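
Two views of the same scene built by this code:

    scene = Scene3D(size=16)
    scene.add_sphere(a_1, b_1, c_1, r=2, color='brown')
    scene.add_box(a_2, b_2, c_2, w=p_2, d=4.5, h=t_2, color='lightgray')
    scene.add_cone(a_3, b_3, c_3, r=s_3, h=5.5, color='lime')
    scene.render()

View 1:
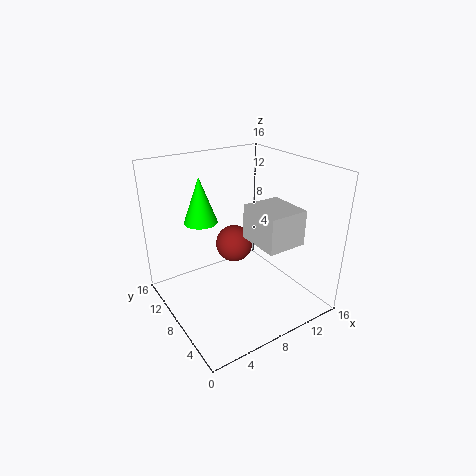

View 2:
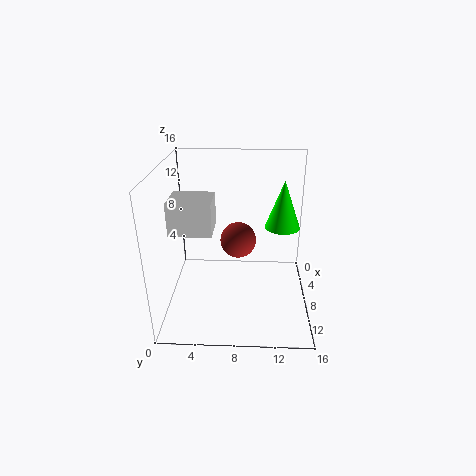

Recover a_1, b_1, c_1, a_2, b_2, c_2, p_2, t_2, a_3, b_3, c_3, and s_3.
a_1 = 7.5, b_1 = 8, c_1 = 7.5, a_2 = 7, b_2 = 1, c_2 = 9.5, p_2 = 4, t_2 = 3.5, a_3 = 6, b_3 = 13, c_3 = 8.5, s_3 = 2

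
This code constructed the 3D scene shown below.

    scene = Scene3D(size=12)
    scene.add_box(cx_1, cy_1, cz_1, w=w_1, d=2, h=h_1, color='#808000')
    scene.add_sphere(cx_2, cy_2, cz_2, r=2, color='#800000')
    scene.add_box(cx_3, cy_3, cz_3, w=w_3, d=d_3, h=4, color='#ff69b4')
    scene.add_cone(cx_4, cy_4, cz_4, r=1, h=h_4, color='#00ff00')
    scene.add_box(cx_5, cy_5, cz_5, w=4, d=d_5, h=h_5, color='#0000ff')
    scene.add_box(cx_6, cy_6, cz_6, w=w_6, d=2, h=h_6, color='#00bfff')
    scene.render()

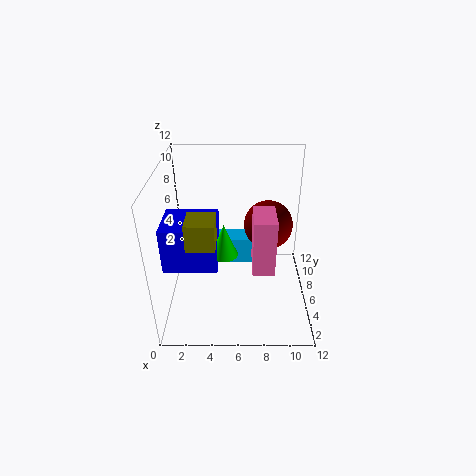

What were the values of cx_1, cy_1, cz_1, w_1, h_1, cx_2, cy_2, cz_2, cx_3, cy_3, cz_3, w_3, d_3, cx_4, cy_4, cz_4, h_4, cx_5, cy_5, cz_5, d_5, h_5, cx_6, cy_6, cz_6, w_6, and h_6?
cx_1 = 2.5
cy_1 = 1
cz_1 = 8
w_1 = 2
h_1 = 2
cx_2 = 8.5
cy_2 = 6.5
cz_2 = 7
cx_3 = 7
cy_3 = 0.5
cz_3 = 6.5
w_3 = 1.5
d_3 = 2.5
cx_4 = 5
cy_4 = 3
cz_4 = 6.5
h_4 = 2.5
cx_5 = 0.5
cy_5 = 2
cz_5 = 5.5
d_5 = 3.5
h_5 = 3.5
cx_6 = 4
cy_6 = 8
cz_6 = 2
w_6 = 4
h_6 = 2.5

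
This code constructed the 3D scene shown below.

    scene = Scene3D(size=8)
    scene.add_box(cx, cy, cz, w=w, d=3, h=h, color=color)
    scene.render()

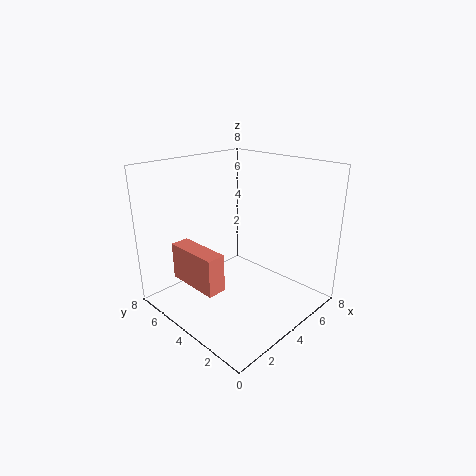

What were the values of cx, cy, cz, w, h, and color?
cx = 1, cy = 3, cz = 2, w = 1, h = 2, color = 'salmon'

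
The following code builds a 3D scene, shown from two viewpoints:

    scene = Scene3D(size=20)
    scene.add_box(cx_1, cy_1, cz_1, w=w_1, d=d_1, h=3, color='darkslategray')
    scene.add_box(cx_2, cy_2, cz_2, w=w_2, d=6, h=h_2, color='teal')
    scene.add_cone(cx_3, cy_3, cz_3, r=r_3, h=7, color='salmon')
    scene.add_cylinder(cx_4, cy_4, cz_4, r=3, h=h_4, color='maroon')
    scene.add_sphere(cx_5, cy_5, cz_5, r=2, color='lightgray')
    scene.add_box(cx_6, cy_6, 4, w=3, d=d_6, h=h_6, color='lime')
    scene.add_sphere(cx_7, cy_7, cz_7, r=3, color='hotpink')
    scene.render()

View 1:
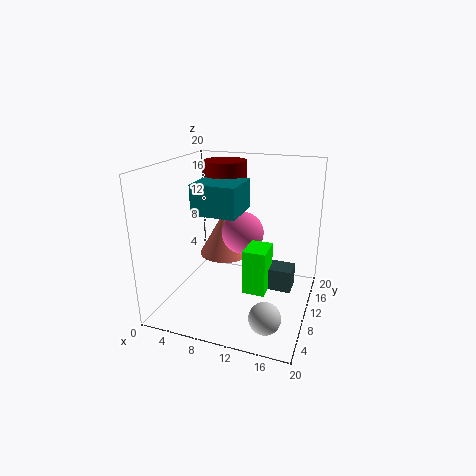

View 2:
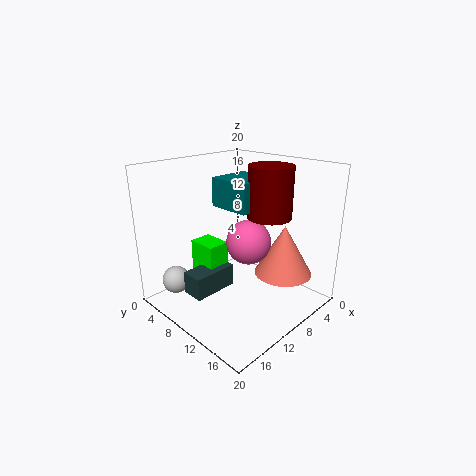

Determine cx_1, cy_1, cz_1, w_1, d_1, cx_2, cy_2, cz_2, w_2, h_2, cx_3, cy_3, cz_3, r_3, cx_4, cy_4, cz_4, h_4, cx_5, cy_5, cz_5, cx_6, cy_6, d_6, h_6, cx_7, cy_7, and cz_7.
cx_1 = 12
cy_1 = 8
cz_1 = 4
w_1 = 6
d_1 = 3
cx_2 = 5
cy_2 = 6
cz_2 = 14
w_2 = 6
h_2 = 4
cx_3 = 6
cy_3 = 15
cz_3 = 5
r_3 = 4
cx_4 = 7
cy_4 = 13
cz_4 = 13
h_4 = 7
cx_5 = 16
cy_5 = 3
cz_5 = 3
cx_6 = 12
cy_6 = 6
d_6 = 4
h_6 = 6
cx_7 = 10
cy_7 = 12
cz_7 = 10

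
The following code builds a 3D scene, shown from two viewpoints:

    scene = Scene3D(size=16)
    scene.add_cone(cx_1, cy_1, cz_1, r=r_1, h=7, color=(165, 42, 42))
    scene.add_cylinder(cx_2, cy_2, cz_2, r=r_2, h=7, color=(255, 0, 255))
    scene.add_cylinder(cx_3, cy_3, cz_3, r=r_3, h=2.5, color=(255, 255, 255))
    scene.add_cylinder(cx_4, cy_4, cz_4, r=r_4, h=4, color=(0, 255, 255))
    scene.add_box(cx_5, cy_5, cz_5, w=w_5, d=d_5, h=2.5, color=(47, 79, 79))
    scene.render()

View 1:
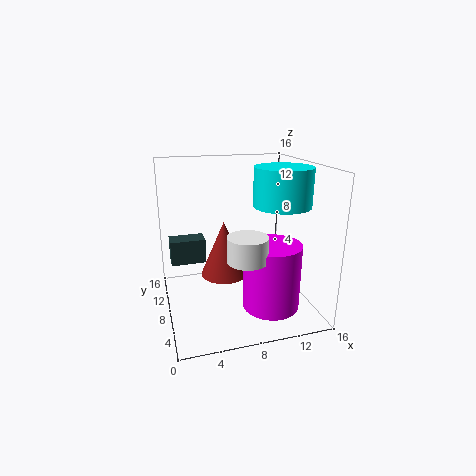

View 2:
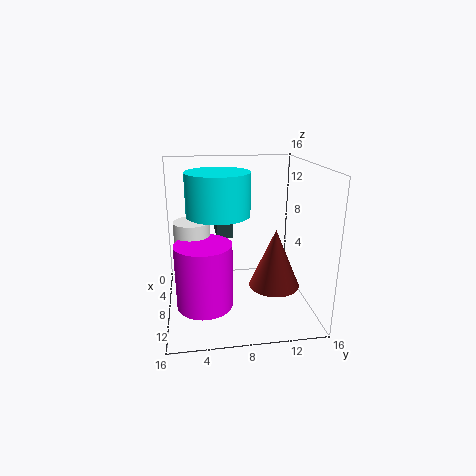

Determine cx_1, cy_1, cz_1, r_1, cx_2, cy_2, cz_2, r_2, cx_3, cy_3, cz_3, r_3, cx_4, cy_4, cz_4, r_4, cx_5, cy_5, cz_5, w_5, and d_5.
cx_1 = 7.5, cy_1 = 12.5, cz_1 = 1.5, r_1 = 3, cx_2 = 10.5, cy_2 = 4, cz_2 = 1.5, r_2 = 3, cx_3 = 7.5, cy_3 = 3, cz_3 = 7.5, r_3 = 2, cx_4 = 12, cy_4 = 5.5, cz_4 = 12, r_4 = 3, cx_5 = 0.5, cy_5 = 6, cz_5 = 6.5, w_5 = 3.5, d_5 = 2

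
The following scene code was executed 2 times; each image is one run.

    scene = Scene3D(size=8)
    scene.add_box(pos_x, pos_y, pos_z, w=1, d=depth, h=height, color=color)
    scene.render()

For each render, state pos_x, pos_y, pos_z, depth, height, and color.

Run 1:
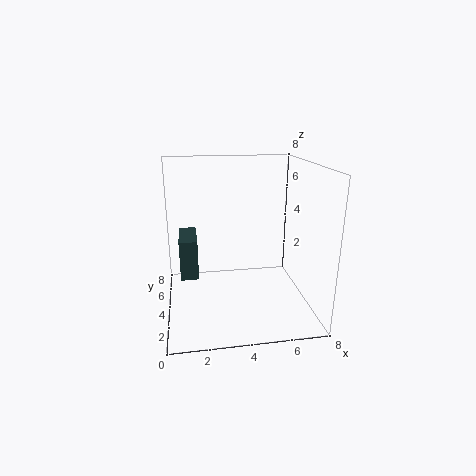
pos_x = 0.75, pos_y = 3.75, pos_z = 1.75, depth = 2.5, height = 2.25, color = 'darkslategray'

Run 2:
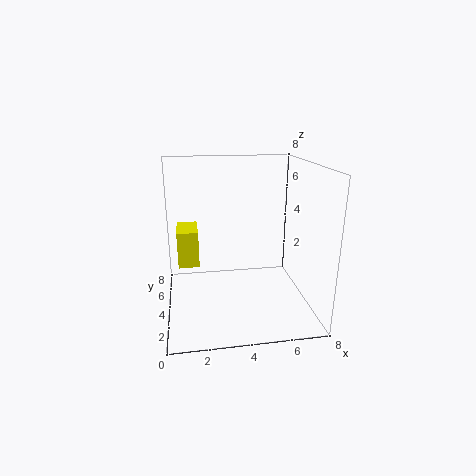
pos_x = 0.75, pos_y = 1.75, pos_z = 3.5, depth = 1.75, height = 1.75, color = 'yellow'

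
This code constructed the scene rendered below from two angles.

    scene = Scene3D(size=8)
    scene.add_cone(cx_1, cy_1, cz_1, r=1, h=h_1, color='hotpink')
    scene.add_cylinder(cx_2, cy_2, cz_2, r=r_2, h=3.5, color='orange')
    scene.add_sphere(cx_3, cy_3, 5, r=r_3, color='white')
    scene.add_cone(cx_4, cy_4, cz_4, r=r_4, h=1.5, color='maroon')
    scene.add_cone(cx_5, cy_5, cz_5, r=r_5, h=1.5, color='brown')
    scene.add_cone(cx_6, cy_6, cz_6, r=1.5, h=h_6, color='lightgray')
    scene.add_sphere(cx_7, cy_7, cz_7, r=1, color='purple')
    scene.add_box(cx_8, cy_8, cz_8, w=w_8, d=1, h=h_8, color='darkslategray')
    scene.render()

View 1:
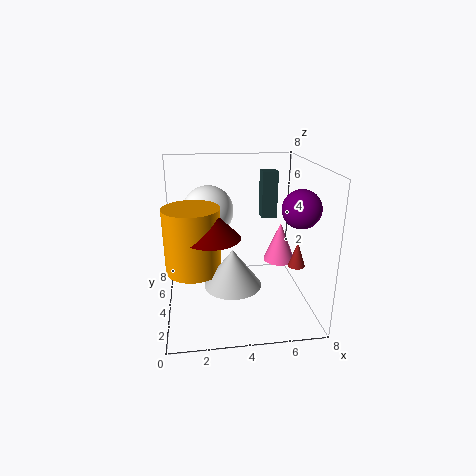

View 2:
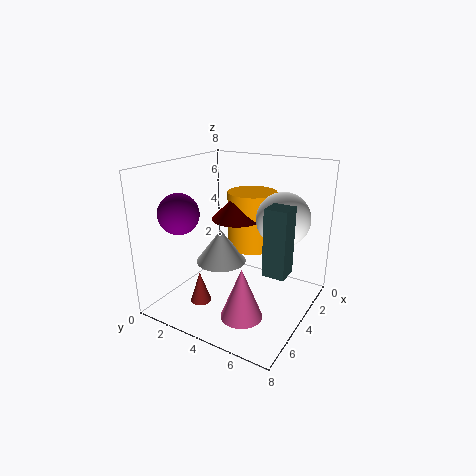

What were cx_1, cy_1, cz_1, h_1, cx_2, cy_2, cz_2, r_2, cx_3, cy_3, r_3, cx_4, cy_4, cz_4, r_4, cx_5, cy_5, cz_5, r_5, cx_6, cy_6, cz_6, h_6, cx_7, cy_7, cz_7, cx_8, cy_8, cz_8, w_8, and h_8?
cx_1 = 7; cy_1 = 6; cz_1 = 1.5; h_1 = 2.5; cx_2 = 1.5; cy_2 = 3.5; cz_2 = 2.5; r_2 = 1.5; cx_3 = 2.5; cy_3 = 6; r_3 = 1.5; cx_4 = 2.5; cy_4 = 3; cz_4 = 4.5; r_4 = 1.5; cx_5 = 7.5; cy_5 = 4; cz_5 = 2; r_5 = 0.5; cx_6 = 3.5; cy_6 = 2.5; cz_6 = 2; h_6 = 2; cx_7 = 7; cy_7 = 2.5; cz_7 = 6; cx_8 = 6; cy_8 = 7; cz_8 = 4; w_8 = 1; h_8 = 3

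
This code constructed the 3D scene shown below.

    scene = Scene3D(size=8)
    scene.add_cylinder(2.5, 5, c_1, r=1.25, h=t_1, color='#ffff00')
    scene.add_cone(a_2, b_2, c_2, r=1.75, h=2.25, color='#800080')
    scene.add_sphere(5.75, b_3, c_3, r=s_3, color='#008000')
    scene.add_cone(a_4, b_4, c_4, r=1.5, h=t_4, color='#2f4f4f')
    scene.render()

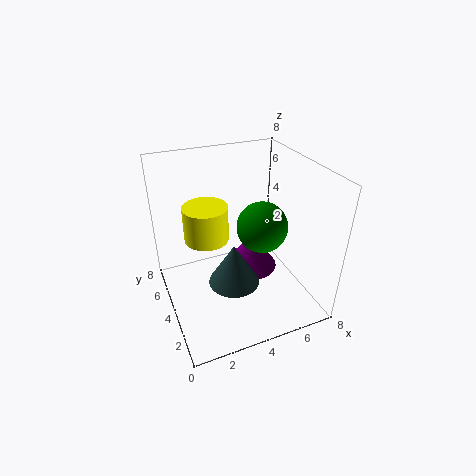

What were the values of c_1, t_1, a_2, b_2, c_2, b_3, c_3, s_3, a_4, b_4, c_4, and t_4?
c_1 = 3.75, t_1 = 2, a_2 = 5.75, b_2 = 6, c_2 = 0.25, b_3 = 4.5, c_3 = 4, s_3 = 1.5, a_4 = 3.75, b_4 = 4, c_4 = 1, t_4 = 2.5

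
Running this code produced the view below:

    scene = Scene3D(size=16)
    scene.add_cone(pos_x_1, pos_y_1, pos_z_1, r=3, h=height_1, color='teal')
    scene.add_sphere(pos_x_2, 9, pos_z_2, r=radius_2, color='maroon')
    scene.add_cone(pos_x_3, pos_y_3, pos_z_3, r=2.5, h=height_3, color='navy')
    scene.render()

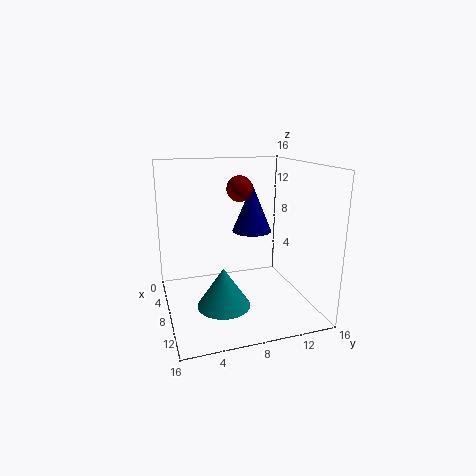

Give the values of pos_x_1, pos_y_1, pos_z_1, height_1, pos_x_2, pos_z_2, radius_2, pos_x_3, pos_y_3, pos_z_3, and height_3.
pos_x_1 = 9, pos_y_1 = 6, pos_z_1 = 0.5, height_1 = 4.5, pos_x_2 = 5.5, pos_z_2 = 13, radius_2 = 1.5, pos_x_3 = 3, pos_y_3 = 11.5, pos_z_3 = 7, height_3 = 6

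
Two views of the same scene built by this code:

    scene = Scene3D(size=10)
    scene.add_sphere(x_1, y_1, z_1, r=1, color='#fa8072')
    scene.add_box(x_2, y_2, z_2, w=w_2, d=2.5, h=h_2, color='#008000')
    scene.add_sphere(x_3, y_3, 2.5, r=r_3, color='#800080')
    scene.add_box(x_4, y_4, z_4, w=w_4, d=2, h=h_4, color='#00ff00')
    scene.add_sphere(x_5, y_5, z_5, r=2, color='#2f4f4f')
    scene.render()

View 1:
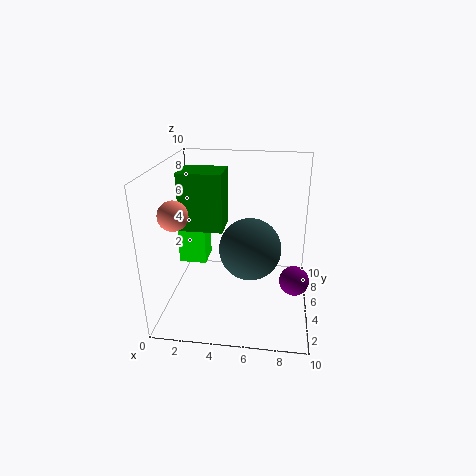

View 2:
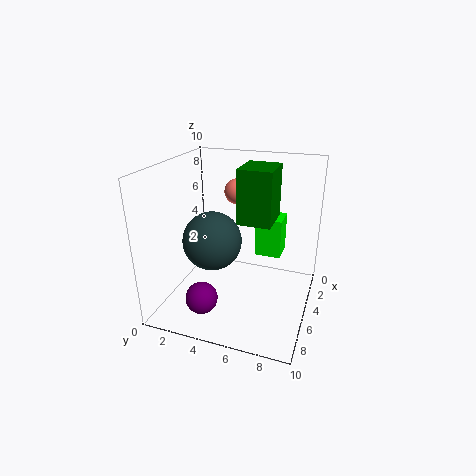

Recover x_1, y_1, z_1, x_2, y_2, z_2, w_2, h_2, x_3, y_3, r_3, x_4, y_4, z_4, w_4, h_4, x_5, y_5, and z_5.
x_1 = 1
y_1 = 3.5
z_1 = 7
x_2 = 1
y_2 = 4.5
z_2 = 5.5
w_2 = 3
h_2 = 4
x_3 = 9
y_3 = 4
r_3 = 1
x_4 = 0.5
y_4 = 5.5
z_4 = 2.5
w_4 = 2
h_4 = 3
x_5 = 6
y_5 = 3.5
z_5 = 5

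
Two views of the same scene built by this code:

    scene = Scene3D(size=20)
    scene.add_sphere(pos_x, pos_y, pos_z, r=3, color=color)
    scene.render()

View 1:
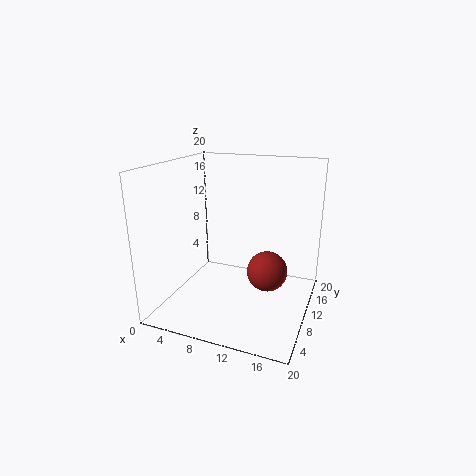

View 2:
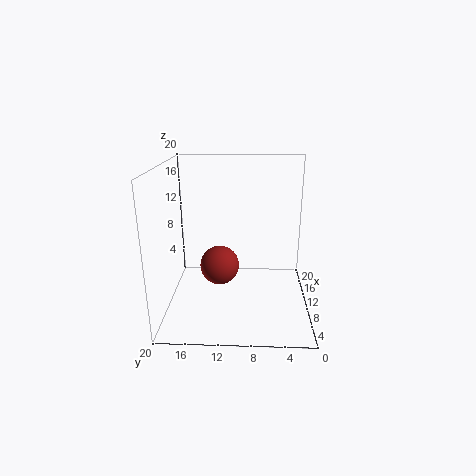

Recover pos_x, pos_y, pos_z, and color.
pos_x = 13.5
pos_y = 13
pos_z = 4
color = 'brown'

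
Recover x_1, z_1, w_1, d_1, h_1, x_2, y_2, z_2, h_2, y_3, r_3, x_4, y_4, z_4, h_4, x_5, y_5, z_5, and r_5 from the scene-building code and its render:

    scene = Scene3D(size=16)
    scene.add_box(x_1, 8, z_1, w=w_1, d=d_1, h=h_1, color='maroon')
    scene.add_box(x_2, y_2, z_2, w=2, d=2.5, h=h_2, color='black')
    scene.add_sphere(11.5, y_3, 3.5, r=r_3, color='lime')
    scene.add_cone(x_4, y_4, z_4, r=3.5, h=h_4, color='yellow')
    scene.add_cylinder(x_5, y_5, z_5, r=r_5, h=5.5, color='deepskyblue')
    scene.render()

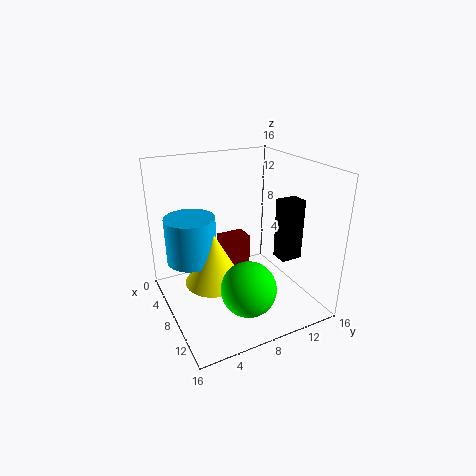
x_1 = 2; z_1 = 2; w_1 = 2.5; d_1 = 3.5; h_1 = 4; x_2 = 8.5; y_2 = 12.5; z_2 = 5; h_2 = 7; y_3 = 7.5; r_3 = 3; x_4 = 5.5; y_4 = 6; z_4 = 1.5; h_4 = 6.5; x_5 = 3.5; y_5 = 4; z_5 = 4; r_5 = 3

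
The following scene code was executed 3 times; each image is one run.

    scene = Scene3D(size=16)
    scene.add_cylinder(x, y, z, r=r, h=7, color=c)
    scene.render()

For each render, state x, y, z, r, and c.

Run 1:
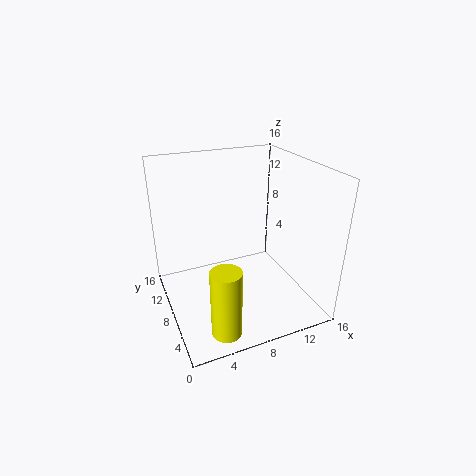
x = 4; y = 1.5; z = 1.5; r = 1.5; c = 'yellow'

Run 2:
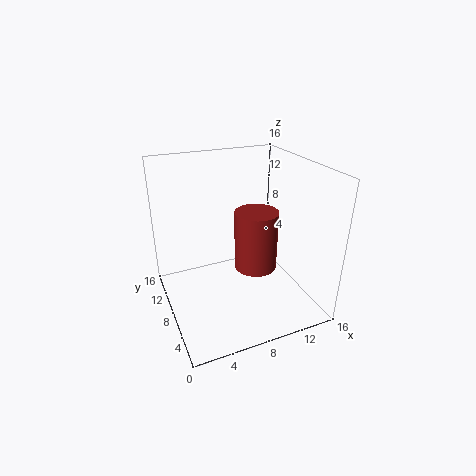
x = 10.5; y = 8.5; z = 3.5; r = 2.5; c = 'brown'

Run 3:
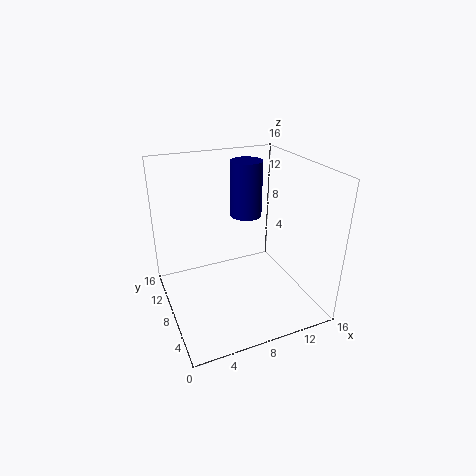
x = 11.5; y = 13.5; z = 8; r = 2; c = 'navy'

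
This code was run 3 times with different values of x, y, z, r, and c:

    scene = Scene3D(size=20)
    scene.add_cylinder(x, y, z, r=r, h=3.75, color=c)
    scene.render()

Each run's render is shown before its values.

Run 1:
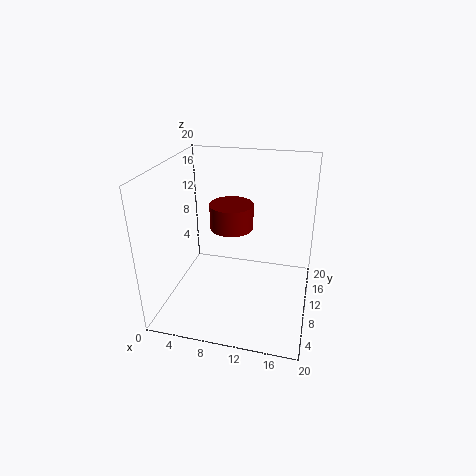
x = 8
y = 14
z = 9.5
r = 3.25
c = 'maroon'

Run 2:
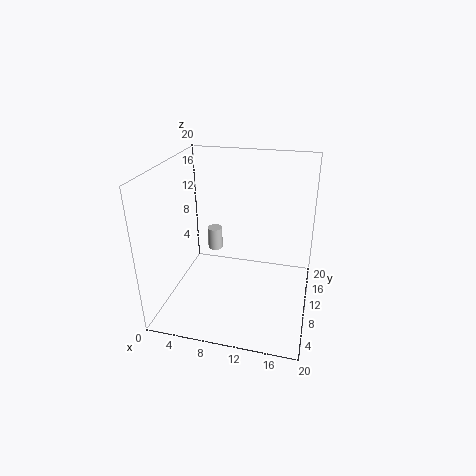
x = 3.75
y = 18.5
z = 3
r = 1.25
c = 'lightgray'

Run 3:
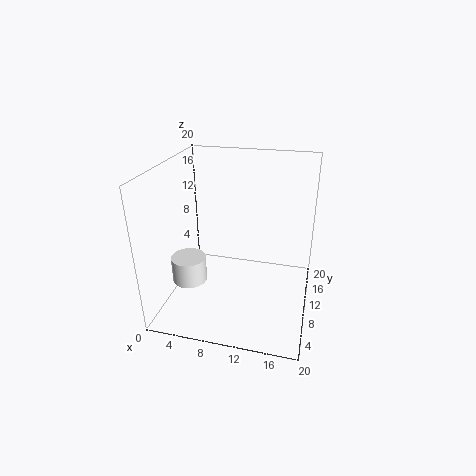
x = 3
y = 8.5
z = 3
r = 2.5
c = 'white'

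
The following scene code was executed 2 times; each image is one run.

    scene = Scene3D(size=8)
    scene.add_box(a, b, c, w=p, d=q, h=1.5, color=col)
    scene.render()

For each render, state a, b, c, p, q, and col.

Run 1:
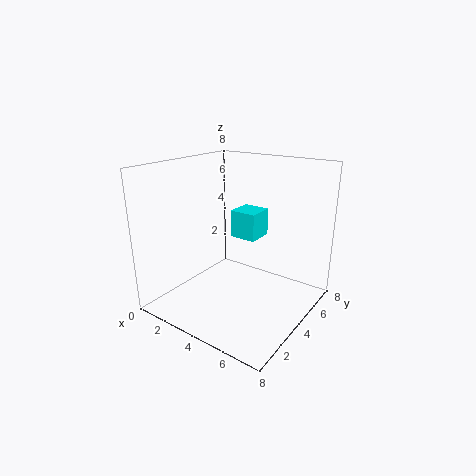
a = 3.5; b = 4; c = 4; p = 1.5; q = 1.5; col = 'cyan'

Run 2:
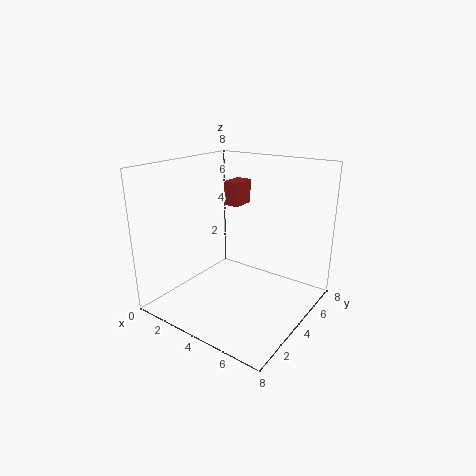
a = 1.5; b = 6; c = 5; p = 1; q = 1.5; col = 'brown'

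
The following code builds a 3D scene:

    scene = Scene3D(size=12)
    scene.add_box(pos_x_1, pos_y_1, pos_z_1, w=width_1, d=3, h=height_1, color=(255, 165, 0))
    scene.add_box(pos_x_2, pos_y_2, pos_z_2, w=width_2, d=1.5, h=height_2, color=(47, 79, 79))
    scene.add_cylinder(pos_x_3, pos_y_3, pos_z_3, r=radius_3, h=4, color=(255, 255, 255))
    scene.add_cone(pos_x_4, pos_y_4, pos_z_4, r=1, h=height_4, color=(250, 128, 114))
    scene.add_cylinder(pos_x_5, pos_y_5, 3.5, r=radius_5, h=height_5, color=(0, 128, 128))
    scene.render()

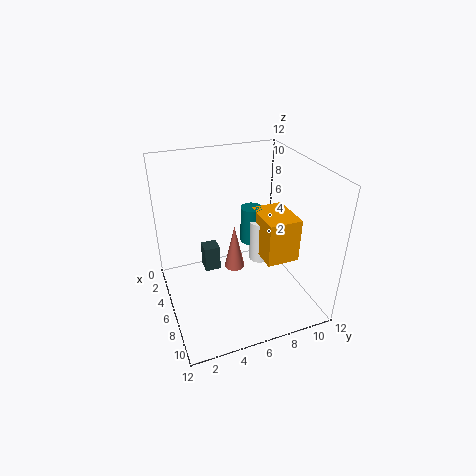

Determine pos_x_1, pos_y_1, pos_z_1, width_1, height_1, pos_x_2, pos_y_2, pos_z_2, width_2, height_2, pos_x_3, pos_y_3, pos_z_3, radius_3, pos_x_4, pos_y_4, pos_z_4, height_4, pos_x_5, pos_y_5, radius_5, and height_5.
pos_x_1 = 3, pos_y_1 = 8.5, pos_z_1 = 3, width_1 = 4, height_1 = 4, pos_x_2 = 1, pos_y_2 = 4, pos_z_2 = 0.5, width_2 = 1.5, height_2 = 2.5, pos_x_3 = 4, pos_y_3 = 9, pos_z_3 = 2, radius_3 = 1, pos_x_4 = 2.5, pos_y_4 = 7, pos_z_4 = 0.5, height_4 = 4.5, pos_x_5 = 3, pos_y_5 = 8.5, radius_5 = 1, height_5 = 3.5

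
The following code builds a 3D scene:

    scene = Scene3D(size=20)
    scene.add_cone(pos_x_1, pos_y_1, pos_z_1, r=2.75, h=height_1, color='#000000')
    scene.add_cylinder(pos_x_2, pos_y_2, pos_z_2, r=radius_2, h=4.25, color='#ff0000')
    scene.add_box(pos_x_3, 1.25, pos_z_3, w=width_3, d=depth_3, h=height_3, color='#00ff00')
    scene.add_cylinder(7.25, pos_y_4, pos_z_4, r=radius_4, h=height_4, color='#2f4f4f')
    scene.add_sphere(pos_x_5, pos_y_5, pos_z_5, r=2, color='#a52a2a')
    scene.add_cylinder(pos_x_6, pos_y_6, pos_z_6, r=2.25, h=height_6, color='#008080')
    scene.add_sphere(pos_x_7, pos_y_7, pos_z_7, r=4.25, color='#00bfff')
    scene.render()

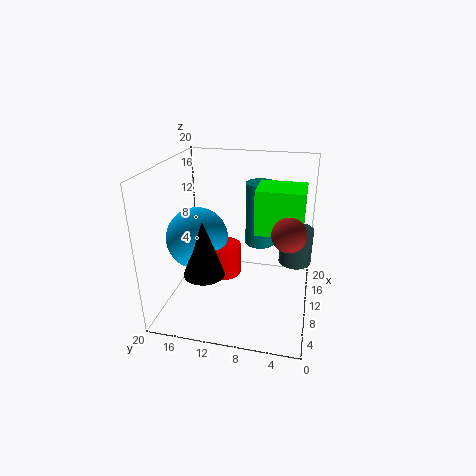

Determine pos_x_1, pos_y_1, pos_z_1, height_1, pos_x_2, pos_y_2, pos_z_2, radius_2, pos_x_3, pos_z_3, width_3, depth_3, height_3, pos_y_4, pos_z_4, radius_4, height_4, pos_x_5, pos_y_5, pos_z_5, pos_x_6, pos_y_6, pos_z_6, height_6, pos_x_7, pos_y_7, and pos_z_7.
pos_x_1 = 5.5; pos_y_1 = 13.5; pos_z_1 = 6.5; height_1 = 7.5; pos_x_2 = 8.25; pos_y_2 = 11.5; pos_z_2 = 5.5; radius_2 = 2.25; pos_x_3 = 6.75; pos_z_3 = 12.25; width_3 = 5; depth_3 = 6; height_3 = 5.75; pos_y_4 = 2; pos_z_4 = 9; radius_4 = 2; height_4 = 4.5; pos_x_5 = 4.25; pos_y_5 = 2.75; pos_z_5 = 14; pos_x_6 = 15.25; pos_y_6 = 7.75; pos_z_6 = 7; height_6 = 9.5; pos_x_7 = 8.75; pos_y_7 = 15.5; pos_z_7 = 10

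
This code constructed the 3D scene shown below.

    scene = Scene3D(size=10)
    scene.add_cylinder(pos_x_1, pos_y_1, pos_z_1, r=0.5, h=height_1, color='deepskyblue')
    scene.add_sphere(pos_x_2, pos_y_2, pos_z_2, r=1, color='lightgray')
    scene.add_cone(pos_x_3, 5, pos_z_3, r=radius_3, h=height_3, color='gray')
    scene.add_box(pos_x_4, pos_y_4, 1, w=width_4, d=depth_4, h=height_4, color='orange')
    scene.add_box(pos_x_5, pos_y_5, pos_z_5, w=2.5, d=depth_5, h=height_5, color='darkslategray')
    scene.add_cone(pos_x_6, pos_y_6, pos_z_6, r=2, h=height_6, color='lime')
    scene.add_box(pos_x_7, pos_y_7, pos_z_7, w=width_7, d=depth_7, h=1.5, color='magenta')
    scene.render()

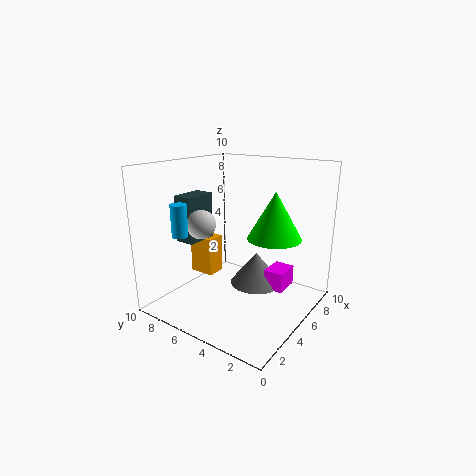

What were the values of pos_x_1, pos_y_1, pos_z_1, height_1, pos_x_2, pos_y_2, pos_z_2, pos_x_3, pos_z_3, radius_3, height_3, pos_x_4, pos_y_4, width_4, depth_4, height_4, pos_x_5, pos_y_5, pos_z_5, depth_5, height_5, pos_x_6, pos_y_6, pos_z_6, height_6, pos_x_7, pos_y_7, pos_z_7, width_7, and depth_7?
pos_x_1 = 1
pos_y_1 = 6.5
pos_z_1 = 6
height_1 = 2
pos_x_2 = 3.5
pos_y_2 = 7
pos_z_2 = 6
pos_x_3 = 7.5
pos_z_3 = 0.5
radius_3 = 2
height_3 = 2.5
pos_x_4 = 5.5
pos_y_4 = 8
width_4 = 1.5
depth_4 = 2
height_4 = 3
pos_x_5 = 4
pos_y_5 = 8.5
pos_z_5 = 4
depth_5 = 1.5
height_5 = 3.5
pos_x_6 = 7.5
pos_y_6 = 3.5
pos_z_6 = 4.5
height_6 = 3.5
pos_x_7 = 7
pos_y_7 = 2.5
pos_z_7 = 0.5
width_7 = 2
depth_7 = 1.5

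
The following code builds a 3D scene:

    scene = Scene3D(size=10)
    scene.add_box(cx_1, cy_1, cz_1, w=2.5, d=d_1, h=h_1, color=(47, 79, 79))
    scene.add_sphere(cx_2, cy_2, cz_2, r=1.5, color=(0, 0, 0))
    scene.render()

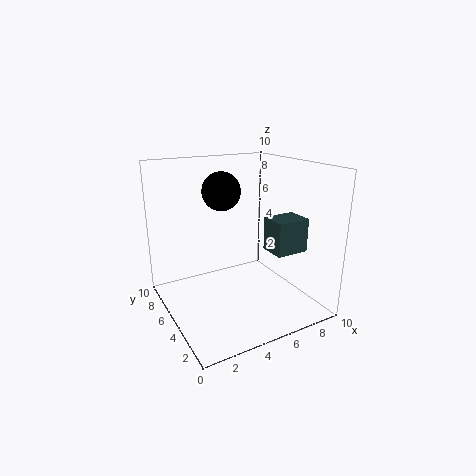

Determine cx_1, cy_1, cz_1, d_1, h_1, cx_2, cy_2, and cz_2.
cx_1 = 7.5; cy_1 = 3.5; cz_1 = 3.5; d_1 = 2; h_1 = 2.5; cx_2 = 5.5; cy_2 = 8.5; cz_2 = 7.5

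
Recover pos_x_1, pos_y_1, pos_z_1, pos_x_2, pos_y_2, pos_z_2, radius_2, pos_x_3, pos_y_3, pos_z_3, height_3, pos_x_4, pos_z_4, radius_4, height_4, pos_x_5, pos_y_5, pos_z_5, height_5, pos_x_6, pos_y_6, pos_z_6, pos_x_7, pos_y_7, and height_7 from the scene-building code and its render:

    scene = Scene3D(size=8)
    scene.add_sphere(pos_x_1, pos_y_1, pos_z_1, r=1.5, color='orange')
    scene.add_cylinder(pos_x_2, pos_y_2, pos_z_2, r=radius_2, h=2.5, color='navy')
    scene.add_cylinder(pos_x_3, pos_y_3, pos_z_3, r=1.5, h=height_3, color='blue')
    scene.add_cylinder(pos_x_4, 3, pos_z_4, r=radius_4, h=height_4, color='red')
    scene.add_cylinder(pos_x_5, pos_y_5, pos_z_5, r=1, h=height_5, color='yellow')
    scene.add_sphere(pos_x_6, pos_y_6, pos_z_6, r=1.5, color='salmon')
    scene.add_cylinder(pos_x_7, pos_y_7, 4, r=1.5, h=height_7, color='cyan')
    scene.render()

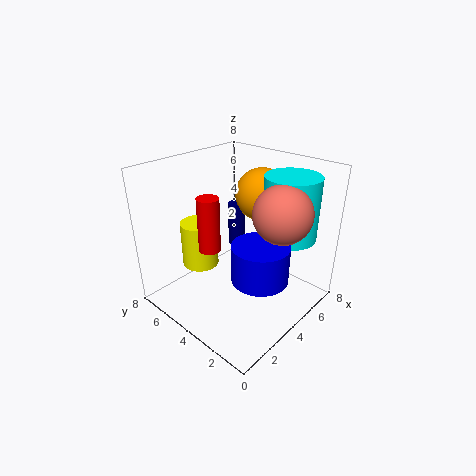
pos_x_1 = 6, pos_y_1 = 4, pos_z_1 = 6, pos_x_2 = 5, pos_y_2 = 5, pos_z_2 = 3, radius_2 = 0.5, pos_x_3 = 3.5, pos_y_3 = 2, pos_z_3 = 2.5, height_3 = 2, pos_x_4 = 1, pos_z_4 = 5, radius_4 = 0.5, height_4 = 2.5, pos_x_5 = 2.5, pos_y_5 = 5.5, pos_z_5 = 2.5, height_5 = 2.5, pos_x_6 = 4.5, pos_y_6 = 1.5, pos_z_6 = 6, pos_x_7 = 6, pos_y_7 = 2, height_7 = 3.5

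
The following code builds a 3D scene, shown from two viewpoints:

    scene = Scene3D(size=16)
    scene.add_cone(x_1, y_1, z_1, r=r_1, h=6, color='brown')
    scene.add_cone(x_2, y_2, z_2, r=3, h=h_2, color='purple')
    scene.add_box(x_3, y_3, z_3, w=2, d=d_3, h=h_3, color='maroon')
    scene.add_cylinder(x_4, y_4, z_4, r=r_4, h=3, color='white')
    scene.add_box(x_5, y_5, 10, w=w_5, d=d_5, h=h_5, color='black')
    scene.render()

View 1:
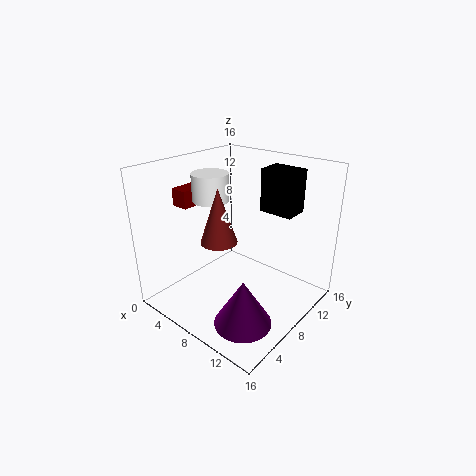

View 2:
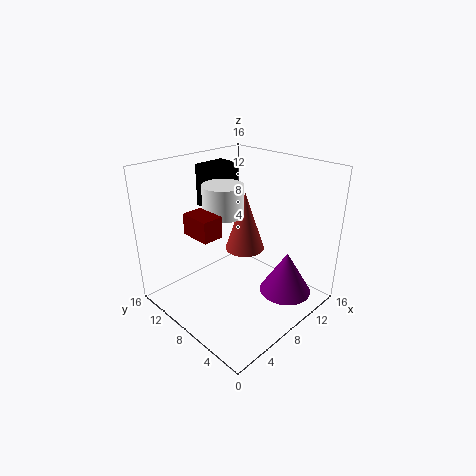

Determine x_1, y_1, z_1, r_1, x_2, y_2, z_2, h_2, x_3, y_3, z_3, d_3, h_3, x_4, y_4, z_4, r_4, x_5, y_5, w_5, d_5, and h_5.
x_1 = 7
y_1 = 6
z_1 = 8
r_1 = 2
x_2 = 12
y_2 = 4
z_2 = 1
h_2 = 5
x_3 = 1
y_3 = 5
z_3 = 11
d_3 = 3
h_3 = 2
x_4 = 5
y_4 = 7
z_4 = 12
r_4 = 2
x_5 = 8
y_5 = 12
w_5 = 4
d_5 = 3
h_5 = 5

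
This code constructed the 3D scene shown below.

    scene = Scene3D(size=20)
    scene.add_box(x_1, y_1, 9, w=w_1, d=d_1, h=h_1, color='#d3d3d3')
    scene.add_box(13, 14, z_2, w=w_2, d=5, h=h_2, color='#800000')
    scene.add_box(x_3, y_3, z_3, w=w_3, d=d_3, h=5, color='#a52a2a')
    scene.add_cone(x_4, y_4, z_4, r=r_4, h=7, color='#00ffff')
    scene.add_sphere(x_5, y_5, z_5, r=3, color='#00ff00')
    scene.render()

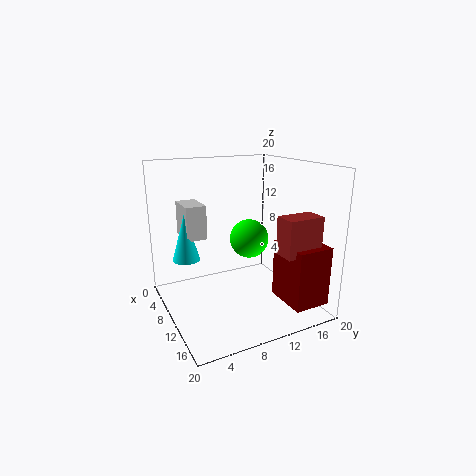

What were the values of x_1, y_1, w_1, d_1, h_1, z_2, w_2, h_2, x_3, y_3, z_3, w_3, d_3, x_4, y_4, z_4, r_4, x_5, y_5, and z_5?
x_1 = 1, y_1 = 4, w_1 = 5, d_1 = 3, h_1 = 5, z_2 = 2, w_2 = 6, h_2 = 8, x_3 = 15, y_3 = 13, z_3 = 9, w_3 = 3, d_3 = 5, x_4 = 5, y_4 = 4, z_4 = 6, r_4 = 2, x_5 = 6, y_5 = 14, z_5 = 8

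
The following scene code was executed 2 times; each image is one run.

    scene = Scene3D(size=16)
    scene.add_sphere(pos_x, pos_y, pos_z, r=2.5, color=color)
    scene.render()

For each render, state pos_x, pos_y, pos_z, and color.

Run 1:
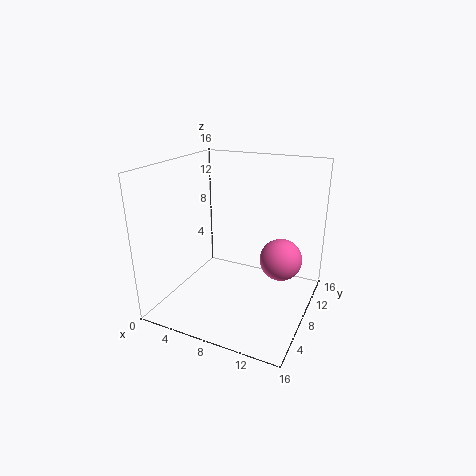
pos_x = 12; pos_y = 11.5; pos_z = 4.5; color = 'hotpink'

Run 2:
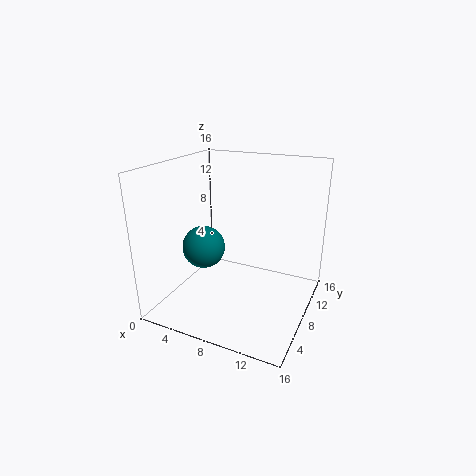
pos_x = 3.5; pos_y = 8; pos_z = 6; color = 'teal'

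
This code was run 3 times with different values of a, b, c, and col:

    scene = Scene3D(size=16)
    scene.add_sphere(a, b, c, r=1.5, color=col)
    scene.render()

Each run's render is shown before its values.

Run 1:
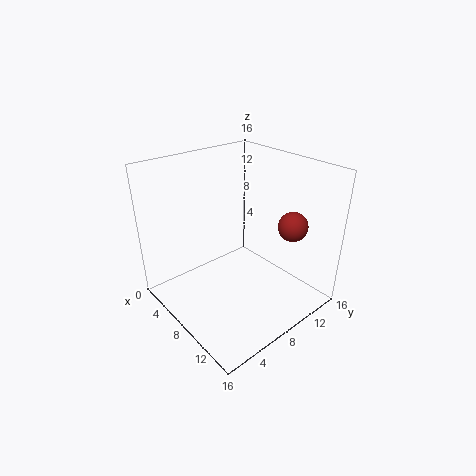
a = 13.5
b = 10.5
c = 10.75
col = 'brown'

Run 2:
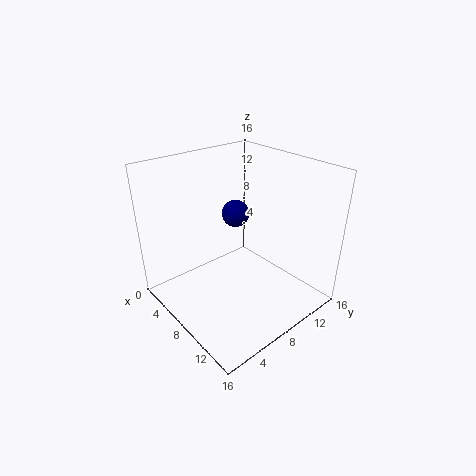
a = 7
b = 8.5
c = 10.5
col = 'navy'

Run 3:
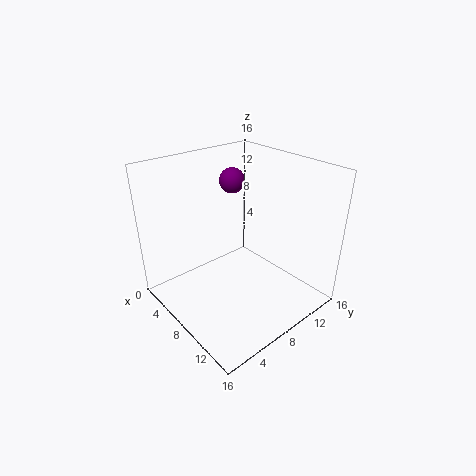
a = 4
b = 10.5
c = 13
col = 'purple'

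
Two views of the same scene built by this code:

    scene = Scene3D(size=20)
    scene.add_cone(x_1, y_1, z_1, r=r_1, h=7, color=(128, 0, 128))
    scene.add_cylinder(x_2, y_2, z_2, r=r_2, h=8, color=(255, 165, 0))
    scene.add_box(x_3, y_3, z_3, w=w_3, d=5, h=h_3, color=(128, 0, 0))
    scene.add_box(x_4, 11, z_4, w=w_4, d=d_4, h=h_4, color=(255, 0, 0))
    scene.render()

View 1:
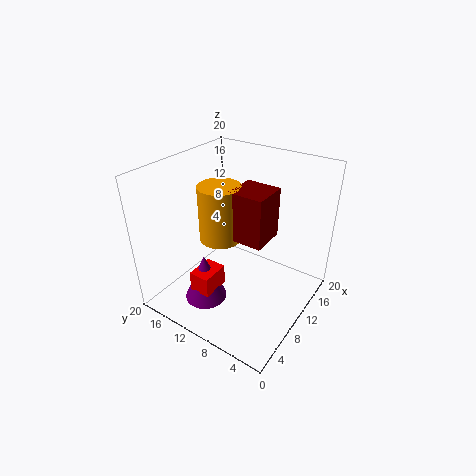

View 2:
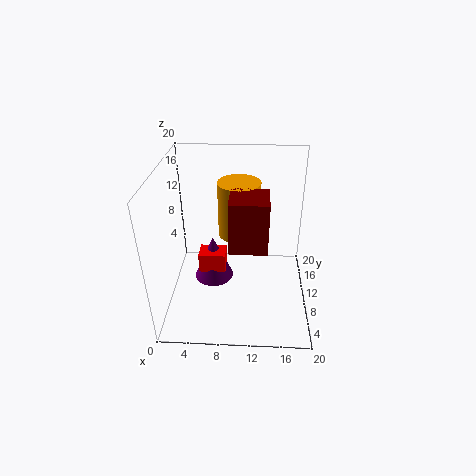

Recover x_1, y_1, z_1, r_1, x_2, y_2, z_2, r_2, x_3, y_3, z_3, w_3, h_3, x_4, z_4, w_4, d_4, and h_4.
x_1 = 6; y_1 = 13; z_1 = 1; r_1 = 3; x_2 = 10; y_2 = 13; z_2 = 9; r_2 = 3; x_3 = 9; y_3 = 6; z_3 = 10; w_3 = 5; h_3 = 7; x_4 = 4; z_4 = 3; w_4 = 4; d_4 = 3; h_4 = 3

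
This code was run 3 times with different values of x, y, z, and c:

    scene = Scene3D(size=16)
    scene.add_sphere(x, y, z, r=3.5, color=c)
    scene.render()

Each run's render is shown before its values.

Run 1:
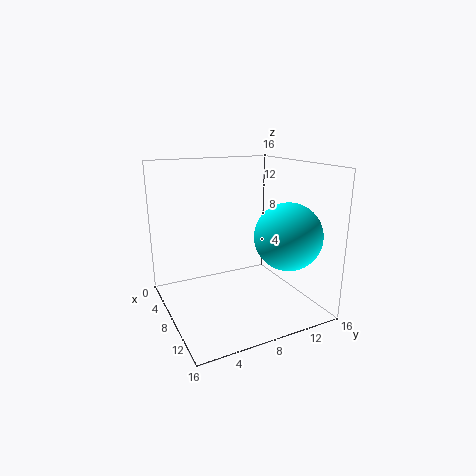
x = 12.5; y = 11.5; z = 9; c = 'cyan'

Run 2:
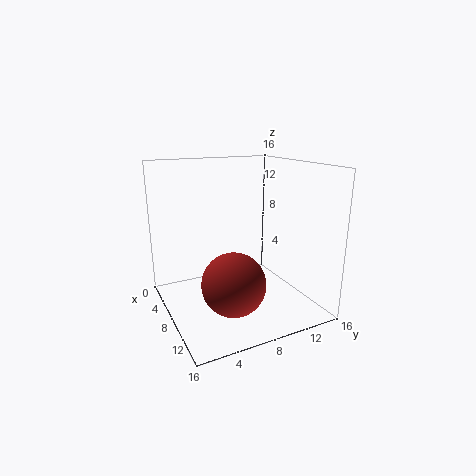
x = 10; y = 6.5; z = 3.5; c = 'brown'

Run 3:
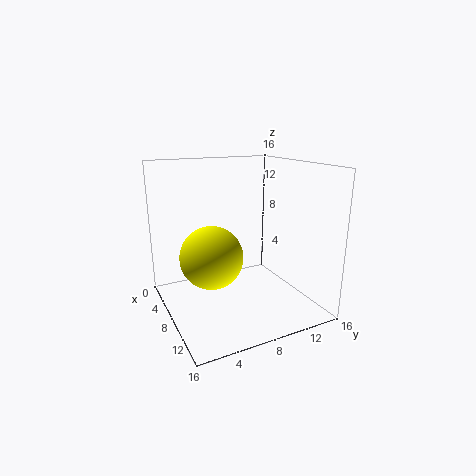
x = 7.5; y = 5; z = 6; c = 'yellow'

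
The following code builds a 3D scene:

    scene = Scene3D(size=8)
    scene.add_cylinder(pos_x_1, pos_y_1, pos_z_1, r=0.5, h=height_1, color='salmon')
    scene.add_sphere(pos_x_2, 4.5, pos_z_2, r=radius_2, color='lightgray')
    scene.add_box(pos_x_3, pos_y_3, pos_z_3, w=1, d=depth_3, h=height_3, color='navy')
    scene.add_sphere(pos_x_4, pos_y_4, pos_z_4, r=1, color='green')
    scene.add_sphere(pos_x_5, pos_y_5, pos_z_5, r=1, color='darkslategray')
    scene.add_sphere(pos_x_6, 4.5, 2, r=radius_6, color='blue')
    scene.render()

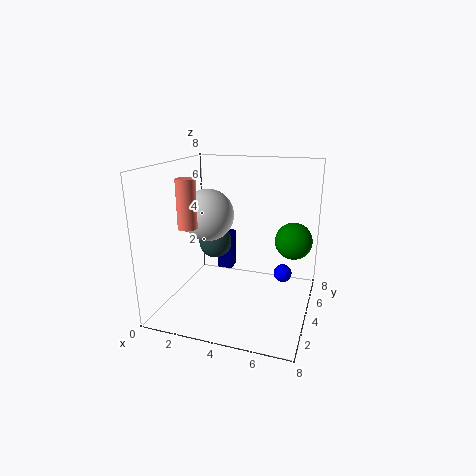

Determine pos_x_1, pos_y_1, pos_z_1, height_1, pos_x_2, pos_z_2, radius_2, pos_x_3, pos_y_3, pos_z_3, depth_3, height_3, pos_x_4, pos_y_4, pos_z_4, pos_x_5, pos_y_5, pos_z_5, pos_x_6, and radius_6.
pos_x_1 = 2; pos_y_1 = 2; pos_z_1 = 5; height_1 = 2.5; pos_x_2 = 2; pos_z_2 = 5; radius_2 = 1.5; pos_x_3 = 1.5; pos_y_3 = 7; pos_z_3 = 0.5; depth_3 = 1; height_3 = 2.5; pos_x_4 = 7; pos_y_4 = 4.5; pos_z_4 = 4; pos_x_5 = 2; pos_y_5 = 5.5; pos_z_5 = 3; pos_x_6 = 6.5; radius_6 = 0.5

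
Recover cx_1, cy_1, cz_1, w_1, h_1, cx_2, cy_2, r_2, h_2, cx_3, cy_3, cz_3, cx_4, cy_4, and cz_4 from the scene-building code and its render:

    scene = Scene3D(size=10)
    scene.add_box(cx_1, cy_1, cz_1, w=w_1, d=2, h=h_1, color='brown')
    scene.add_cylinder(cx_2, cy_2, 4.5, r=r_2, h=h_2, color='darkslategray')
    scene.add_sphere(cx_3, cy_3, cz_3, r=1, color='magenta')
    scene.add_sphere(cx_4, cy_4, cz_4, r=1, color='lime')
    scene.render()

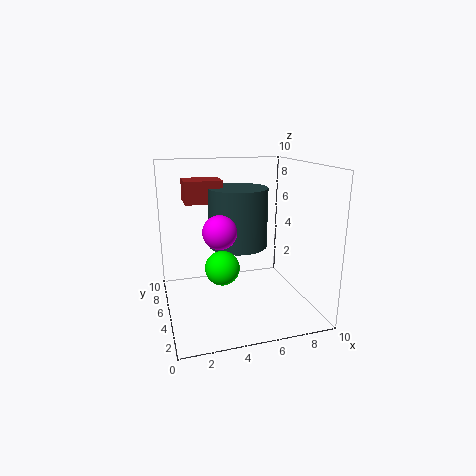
cx_1 = 1.5; cy_1 = 5; cz_1 = 7.5; w_1 = 2.5; h_1 = 1.5; cx_2 = 5; cy_2 = 5; r_2 = 2; h_2 = 4; cx_3 = 3; cy_3 = 2; cz_3 = 6.5; cx_4 = 3; cy_4 = 1.5; cz_4 = 4.5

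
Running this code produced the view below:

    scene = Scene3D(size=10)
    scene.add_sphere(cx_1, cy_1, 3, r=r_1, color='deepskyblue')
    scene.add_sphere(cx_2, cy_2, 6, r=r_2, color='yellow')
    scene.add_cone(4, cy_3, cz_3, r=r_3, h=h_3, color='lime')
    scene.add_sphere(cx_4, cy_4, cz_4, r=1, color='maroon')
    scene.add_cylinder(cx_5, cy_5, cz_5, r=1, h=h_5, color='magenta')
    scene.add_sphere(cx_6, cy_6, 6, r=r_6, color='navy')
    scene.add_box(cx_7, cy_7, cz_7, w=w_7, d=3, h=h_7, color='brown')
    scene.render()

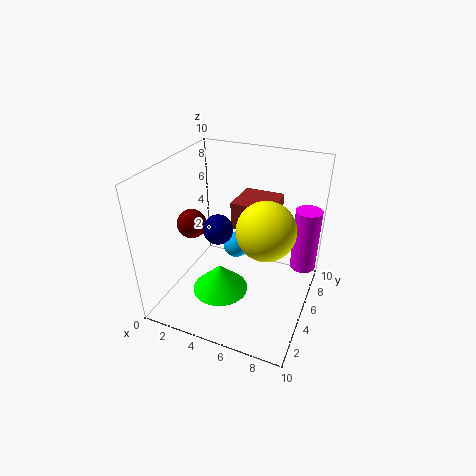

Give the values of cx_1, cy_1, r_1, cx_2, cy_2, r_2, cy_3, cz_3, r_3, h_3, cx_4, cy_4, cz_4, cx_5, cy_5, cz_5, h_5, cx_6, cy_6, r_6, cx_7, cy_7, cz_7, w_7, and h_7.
cx_1 = 4; cy_1 = 7; r_1 = 1; cx_2 = 7; cy_2 = 5; r_2 = 2; cy_3 = 4; cz_3 = 1; r_3 = 2; h_3 = 2; cx_4 = 2; cy_4 = 4; cz_4 = 6; cx_5 = 9; cy_5 = 9; cz_5 = 1; h_5 = 5; cx_6 = 4; cy_6 = 4; r_6 = 1; cx_7 = 4; cy_7 = 6; cz_7 = 5; w_7 = 3; h_7 = 2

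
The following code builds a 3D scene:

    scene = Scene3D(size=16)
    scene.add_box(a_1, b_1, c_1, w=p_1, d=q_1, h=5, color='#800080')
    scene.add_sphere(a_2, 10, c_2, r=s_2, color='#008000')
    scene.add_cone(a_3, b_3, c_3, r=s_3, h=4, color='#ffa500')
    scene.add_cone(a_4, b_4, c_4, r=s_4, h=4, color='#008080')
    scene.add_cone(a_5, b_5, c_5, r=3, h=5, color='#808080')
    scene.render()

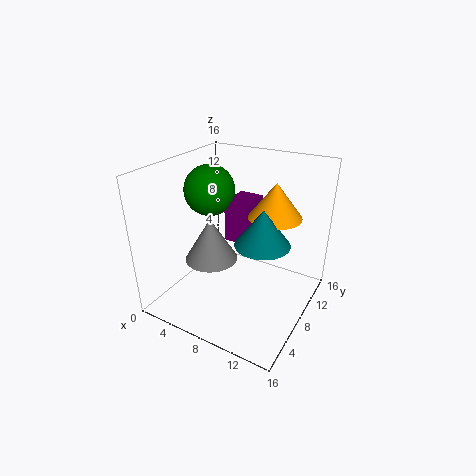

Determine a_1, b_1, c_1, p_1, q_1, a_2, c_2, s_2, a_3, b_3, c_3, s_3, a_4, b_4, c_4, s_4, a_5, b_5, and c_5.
a_1 = 5, b_1 = 10, c_1 = 6, p_1 = 3, q_1 = 4, a_2 = 3, c_2 = 12, s_2 = 3, a_3 = 11, b_3 = 11, c_3 = 10, s_3 = 3, a_4 = 11, b_4 = 8, c_4 = 8, s_4 = 3, a_5 = 5, b_5 = 7, c_5 = 5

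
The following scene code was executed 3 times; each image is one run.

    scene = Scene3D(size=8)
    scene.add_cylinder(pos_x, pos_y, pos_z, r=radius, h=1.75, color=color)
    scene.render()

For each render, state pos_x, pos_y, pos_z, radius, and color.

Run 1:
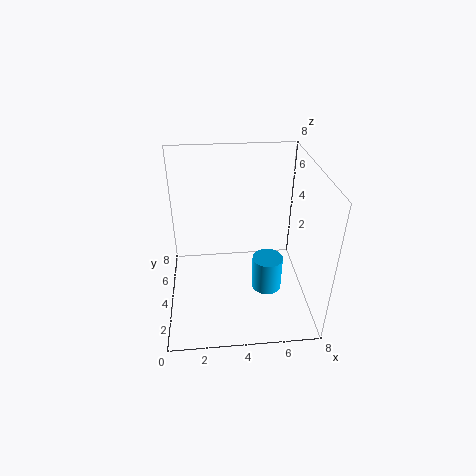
pos_x = 5.25; pos_y = 1.75; pos_z = 2.5; radius = 0.75; color = 'deepskyblue'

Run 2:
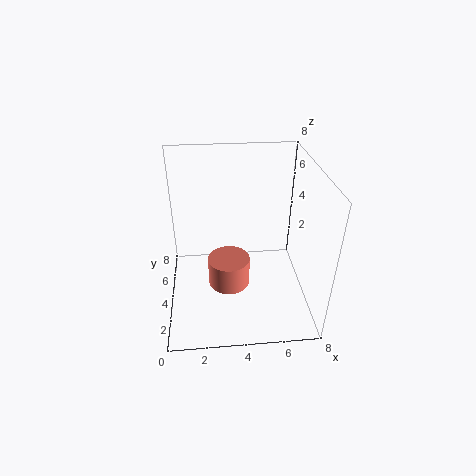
pos_x = 3.5; pos_y = 4.5; pos_z = 0.5; radius = 1.25; color = 'salmon'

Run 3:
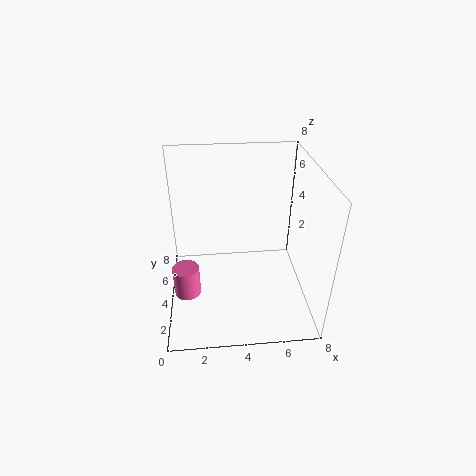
pos_x = 1; pos_y = 3.5; pos_z = 0.75; radius = 0.75; color = 'hotpink'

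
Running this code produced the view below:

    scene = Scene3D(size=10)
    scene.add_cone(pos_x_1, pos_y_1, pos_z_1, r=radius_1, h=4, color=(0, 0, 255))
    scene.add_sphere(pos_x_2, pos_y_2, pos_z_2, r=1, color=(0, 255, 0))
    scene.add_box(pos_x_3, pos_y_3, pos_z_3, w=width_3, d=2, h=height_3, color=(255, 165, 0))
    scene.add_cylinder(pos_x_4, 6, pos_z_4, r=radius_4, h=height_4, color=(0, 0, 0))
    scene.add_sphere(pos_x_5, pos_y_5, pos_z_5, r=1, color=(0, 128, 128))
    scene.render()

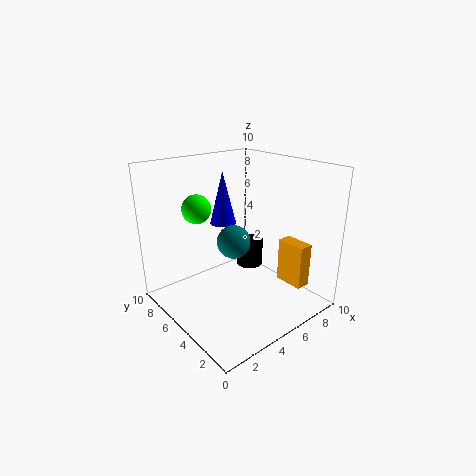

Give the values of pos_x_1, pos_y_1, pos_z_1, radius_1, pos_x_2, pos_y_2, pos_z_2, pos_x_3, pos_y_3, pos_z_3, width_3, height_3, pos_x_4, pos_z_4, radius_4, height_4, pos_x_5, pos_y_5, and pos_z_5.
pos_x_1 = 6, pos_y_1 = 8, pos_z_1 = 5, radius_1 = 1, pos_x_2 = 3, pos_y_2 = 7, pos_z_2 = 7, pos_x_3 = 7, pos_y_3 = 1, pos_z_3 = 2, width_3 = 1, height_3 = 3, pos_x_4 = 7, pos_z_4 = 2, radius_4 = 1, height_4 = 2, pos_x_5 = 3, pos_y_5 = 3, pos_z_5 = 6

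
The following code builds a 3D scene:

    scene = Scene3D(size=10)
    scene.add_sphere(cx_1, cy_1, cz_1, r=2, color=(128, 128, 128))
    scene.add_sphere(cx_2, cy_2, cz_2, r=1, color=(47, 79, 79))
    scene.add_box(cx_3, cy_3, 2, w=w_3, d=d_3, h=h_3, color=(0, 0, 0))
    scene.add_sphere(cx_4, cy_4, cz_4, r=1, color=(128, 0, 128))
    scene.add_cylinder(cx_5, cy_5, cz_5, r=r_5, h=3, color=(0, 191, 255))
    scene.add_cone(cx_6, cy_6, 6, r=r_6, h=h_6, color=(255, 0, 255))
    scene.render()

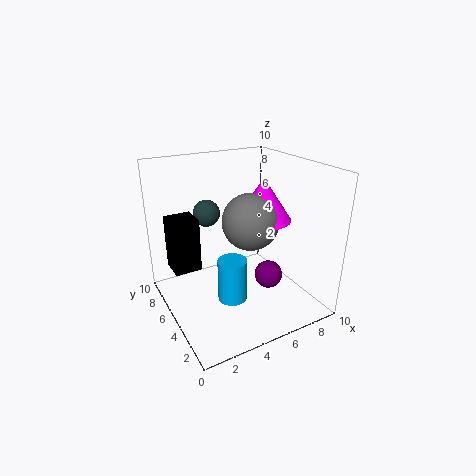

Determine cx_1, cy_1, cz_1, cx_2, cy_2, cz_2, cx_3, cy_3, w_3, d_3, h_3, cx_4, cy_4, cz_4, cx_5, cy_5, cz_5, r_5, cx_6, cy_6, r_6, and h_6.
cx_1 = 6
cy_1 = 5
cz_1 = 6
cx_2 = 4
cy_2 = 8
cz_2 = 6
cx_3 = 1
cy_3 = 7
w_3 = 2
d_3 = 2
h_3 = 4
cx_4 = 7
cy_4 = 4
cz_4 = 2
cx_5 = 4
cy_5 = 4
cz_5 = 1
r_5 = 1
cx_6 = 7
cy_6 = 5
r_6 = 2
h_6 = 3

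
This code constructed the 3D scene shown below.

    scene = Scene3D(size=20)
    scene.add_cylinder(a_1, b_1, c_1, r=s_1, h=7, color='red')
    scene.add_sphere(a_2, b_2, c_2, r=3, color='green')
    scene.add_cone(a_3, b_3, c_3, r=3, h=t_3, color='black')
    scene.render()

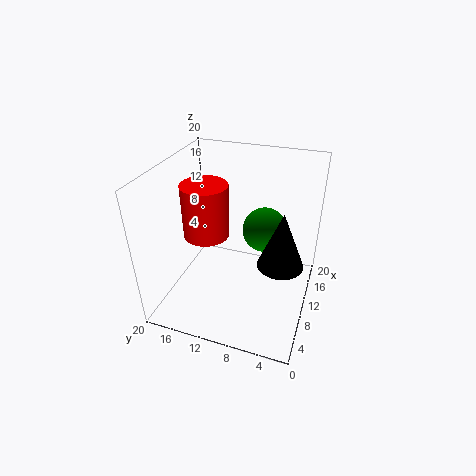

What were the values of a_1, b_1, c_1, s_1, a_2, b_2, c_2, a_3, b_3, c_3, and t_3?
a_1 = 7.5
b_1 = 13.5
c_1 = 11.5
s_1 = 3
a_2 = 11
b_2 = 6.5
c_2 = 11.5
a_3 = 8
b_3 = 3.5
c_3 = 8.5
t_3 = 7.5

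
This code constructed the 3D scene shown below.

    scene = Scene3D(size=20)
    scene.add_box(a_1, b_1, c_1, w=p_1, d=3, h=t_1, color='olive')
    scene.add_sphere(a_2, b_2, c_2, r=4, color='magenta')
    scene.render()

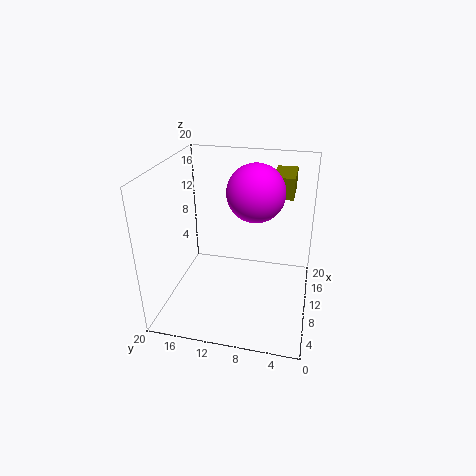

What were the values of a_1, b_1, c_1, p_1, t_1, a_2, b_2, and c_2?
a_1 = 13, b_1 = 3, c_1 = 15, p_1 = 6, t_1 = 3, a_2 = 12, b_2 = 8, c_2 = 16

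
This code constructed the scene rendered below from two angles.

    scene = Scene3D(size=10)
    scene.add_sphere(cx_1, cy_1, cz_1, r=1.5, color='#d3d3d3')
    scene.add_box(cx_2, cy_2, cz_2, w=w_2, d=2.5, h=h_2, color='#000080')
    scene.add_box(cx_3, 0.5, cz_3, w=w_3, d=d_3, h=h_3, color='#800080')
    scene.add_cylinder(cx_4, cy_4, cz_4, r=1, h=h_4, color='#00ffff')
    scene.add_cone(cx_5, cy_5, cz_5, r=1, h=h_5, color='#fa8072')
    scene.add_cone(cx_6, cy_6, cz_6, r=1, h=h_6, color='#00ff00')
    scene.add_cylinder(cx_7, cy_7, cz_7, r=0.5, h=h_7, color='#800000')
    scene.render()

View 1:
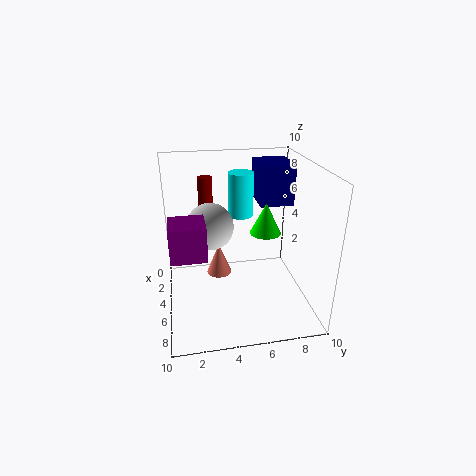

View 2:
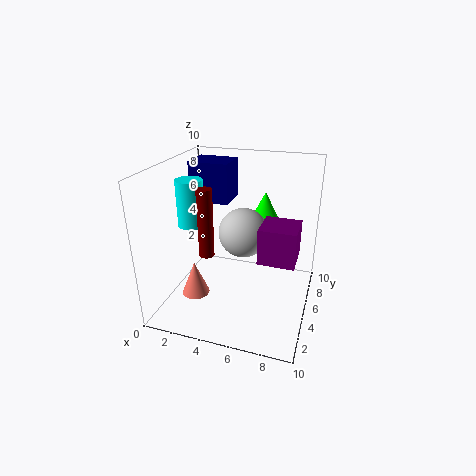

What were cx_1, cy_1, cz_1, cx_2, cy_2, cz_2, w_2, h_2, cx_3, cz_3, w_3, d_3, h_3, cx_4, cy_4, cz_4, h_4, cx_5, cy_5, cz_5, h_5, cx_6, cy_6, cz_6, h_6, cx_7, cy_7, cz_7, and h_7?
cx_1 = 6
cy_1 = 3
cz_1 = 6.5
cx_2 = 0.5
cy_2 = 7
cz_2 = 6.5
w_2 = 3
h_2 = 3
cx_3 = 7.5
cz_3 = 6
w_3 = 2
d_3 = 2
h_3 = 2
cx_4 = 1
cy_4 = 6
cz_4 = 5
h_4 = 3.5
cx_5 = 2
cy_5 = 4
cz_5 = 0.5
h_5 = 2.5
cx_6 = 6.5
cy_6 = 6.5
cz_6 = 6
h_6 = 2
cx_7 = 3.5
cy_7 = 3
cz_7 = 4.5
h_7 = 4.5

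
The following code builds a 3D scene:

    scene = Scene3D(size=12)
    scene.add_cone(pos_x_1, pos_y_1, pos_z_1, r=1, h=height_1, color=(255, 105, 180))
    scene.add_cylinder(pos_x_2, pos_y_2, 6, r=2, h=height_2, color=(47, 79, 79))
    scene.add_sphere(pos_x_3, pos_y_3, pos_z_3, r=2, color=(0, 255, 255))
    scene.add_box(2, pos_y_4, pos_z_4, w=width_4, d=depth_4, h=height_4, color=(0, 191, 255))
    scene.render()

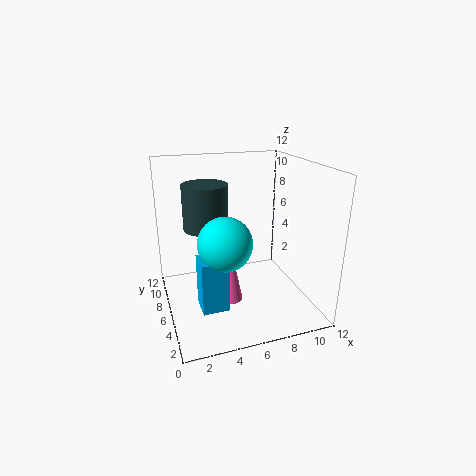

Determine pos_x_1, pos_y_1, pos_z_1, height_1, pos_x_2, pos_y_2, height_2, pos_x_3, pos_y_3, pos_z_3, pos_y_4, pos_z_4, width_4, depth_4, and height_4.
pos_x_1 = 5; pos_y_1 = 5; pos_z_1 = 1; height_1 = 5; pos_x_2 = 4; pos_y_2 = 9; height_2 = 4; pos_x_3 = 4; pos_y_3 = 3; pos_z_3 = 7; pos_y_4 = 2; pos_z_4 = 2; width_4 = 2; depth_4 = 2; height_4 = 4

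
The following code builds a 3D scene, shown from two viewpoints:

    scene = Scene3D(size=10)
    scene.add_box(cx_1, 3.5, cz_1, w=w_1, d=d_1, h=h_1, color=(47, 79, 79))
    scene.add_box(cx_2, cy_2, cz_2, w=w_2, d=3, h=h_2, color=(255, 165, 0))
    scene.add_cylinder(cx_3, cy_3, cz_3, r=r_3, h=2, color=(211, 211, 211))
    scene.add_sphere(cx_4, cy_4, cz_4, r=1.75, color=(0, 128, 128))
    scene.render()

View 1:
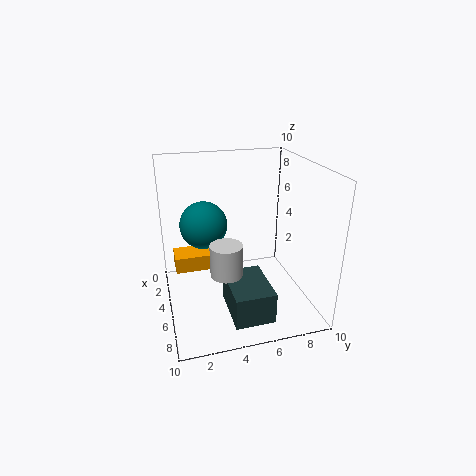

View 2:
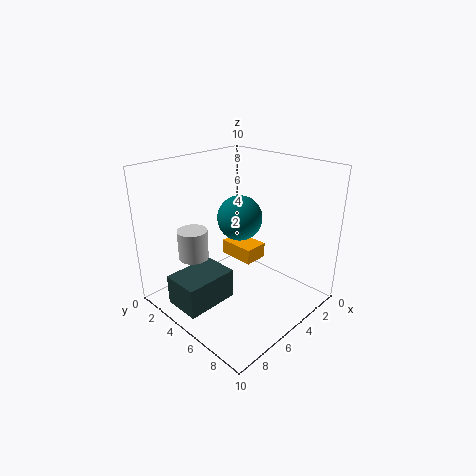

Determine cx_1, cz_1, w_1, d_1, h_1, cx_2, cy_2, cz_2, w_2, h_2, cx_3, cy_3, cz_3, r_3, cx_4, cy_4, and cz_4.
cx_1 = 6.5; cz_1 = 1.5; w_1 = 3.5; d_1 = 2.5; h_1 = 2; cx_2 = 0.5; cy_2 = 0.75; cz_2 = 1.25; w_2 = 2; h_2 = 1.25; cx_3 = 7.75; cy_3 = 3.5; cz_3 = 4; r_3 = 1; cx_4 = 2.75; cy_4 = 3; cz_4 = 5.25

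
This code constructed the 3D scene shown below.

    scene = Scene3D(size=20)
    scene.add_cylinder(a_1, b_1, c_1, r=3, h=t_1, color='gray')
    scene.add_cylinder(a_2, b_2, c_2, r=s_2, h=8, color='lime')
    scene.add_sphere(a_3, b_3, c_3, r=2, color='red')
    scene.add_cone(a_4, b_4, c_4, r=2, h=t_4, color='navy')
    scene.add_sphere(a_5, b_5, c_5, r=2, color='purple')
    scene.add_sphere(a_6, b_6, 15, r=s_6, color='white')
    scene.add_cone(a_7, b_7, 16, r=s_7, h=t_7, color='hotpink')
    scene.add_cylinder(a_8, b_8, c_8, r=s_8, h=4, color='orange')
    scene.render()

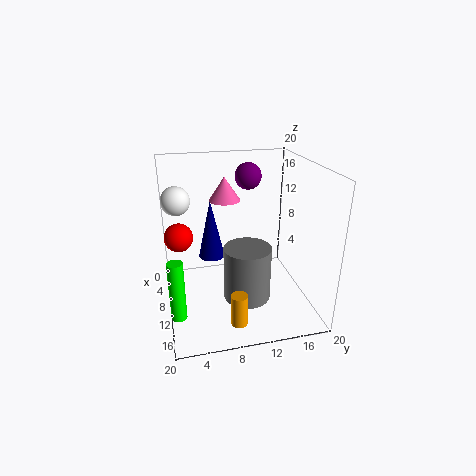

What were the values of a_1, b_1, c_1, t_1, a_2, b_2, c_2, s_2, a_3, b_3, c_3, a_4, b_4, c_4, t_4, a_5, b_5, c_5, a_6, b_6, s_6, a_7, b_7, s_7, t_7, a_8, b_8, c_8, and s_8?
a_1 = 15
b_1 = 10
c_1 = 4
t_1 = 7
a_2 = 15
b_2 = 1
c_2 = 2
s_2 = 1
a_3 = 8
b_3 = 2
c_3 = 10
a_4 = 5
b_4 = 7
c_4 = 5
t_4 = 9
a_5 = 4
b_5 = 13
c_5 = 17
a_6 = 7
b_6 = 2
s_6 = 2
a_7 = 11
b_7 = 8
s_7 = 2
t_7 = 3
a_8 = 19
b_8 = 8
c_8 = 3
s_8 = 1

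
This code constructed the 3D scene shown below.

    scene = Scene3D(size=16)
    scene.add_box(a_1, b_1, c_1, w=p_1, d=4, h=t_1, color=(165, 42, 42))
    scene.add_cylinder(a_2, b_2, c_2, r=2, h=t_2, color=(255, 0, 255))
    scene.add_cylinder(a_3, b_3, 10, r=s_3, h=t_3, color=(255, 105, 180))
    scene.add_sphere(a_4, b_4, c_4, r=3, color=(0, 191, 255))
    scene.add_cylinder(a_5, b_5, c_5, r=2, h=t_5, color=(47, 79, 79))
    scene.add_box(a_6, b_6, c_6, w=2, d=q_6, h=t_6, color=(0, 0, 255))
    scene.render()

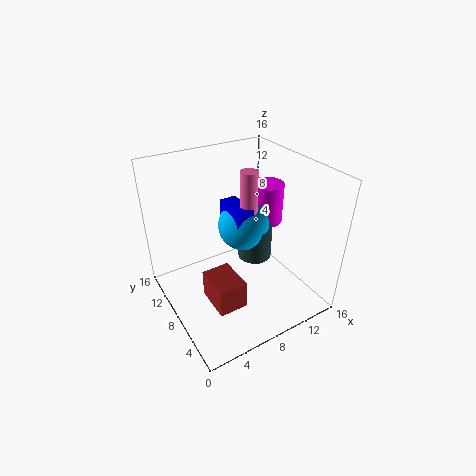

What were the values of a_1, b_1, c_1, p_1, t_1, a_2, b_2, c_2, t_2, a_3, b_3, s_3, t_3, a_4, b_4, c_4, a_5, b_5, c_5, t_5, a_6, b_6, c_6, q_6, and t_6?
a_1 = 3; b_1 = 3; c_1 = 3; p_1 = 3; t_1 = 3; a_2 = 14; b_2 = 11; c_2 = 7; t_2 = 5; a_3 = 10; b_3 = 9; s_3 = 1; t_3 = 5; a_4 = 10; b_4 = 10; c_4 = 8; a_5 = 11; b_5 = 9; c_5 = 4; t_5 = 4; a_6 = 8; b_6 = 8; c_6 = 8; q_6 = 4; t_6 = 3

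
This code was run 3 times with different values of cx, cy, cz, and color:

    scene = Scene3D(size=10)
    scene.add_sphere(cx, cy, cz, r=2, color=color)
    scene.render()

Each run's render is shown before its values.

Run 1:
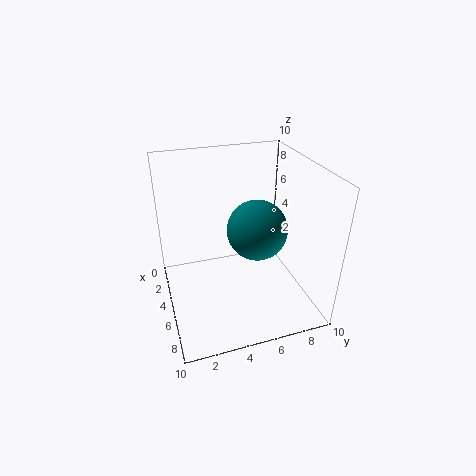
cx = 6
cy = 6
cz = 6
color = 'teal'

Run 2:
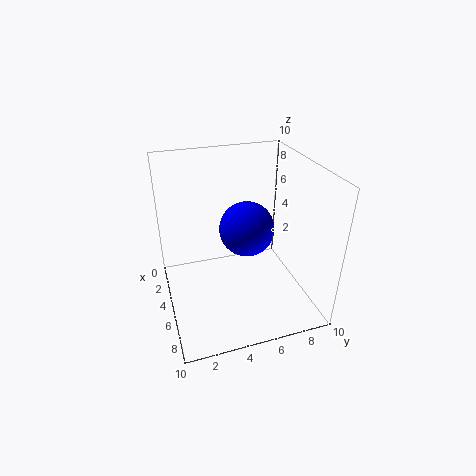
cx = 4
cy = 6
cz = 5
color = 'blue'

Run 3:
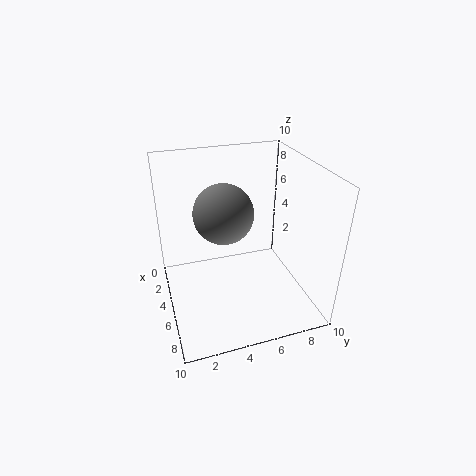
cx = 5
cy = 4
cz = 7
color = 'gray'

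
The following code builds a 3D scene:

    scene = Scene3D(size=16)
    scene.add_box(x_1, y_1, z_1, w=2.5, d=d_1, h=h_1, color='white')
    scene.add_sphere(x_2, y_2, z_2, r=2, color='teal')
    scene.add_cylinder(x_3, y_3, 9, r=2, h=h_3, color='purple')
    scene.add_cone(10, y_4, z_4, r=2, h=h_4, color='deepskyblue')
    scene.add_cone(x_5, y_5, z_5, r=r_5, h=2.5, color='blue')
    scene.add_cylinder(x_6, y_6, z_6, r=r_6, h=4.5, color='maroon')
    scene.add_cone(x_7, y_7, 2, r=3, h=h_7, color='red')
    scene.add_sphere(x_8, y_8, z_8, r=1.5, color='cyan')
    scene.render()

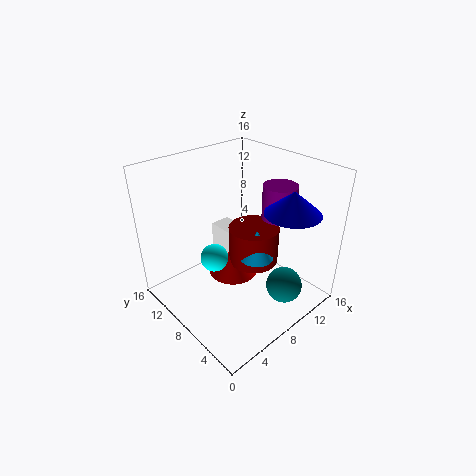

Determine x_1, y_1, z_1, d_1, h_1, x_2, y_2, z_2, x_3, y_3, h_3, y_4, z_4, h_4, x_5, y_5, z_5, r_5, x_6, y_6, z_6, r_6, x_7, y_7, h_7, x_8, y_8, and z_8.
x_1 = 9; y_1 = 10.5; z_1 = 3; d_1 = 3.5; h_1 = 4; x_2 = 10.5; y_2 = 3; z_2 = 3; x_3 = 13.5; y_3 = 7; h_3 = 4; y_4 = 7; z_4 = 5; h_4 = 3.5; x_5 = 11.5; y_5 = 3.5; z_5 = 11.5; r_5 = 3; x_6 = 11; y_6 = 8.5; z_6 = 3.5; r_6 = 3; x_7 = 9; y_7 = 10; h_7 = 3; x_8 = 5; y_8 = 8.5; z_8 = 6.5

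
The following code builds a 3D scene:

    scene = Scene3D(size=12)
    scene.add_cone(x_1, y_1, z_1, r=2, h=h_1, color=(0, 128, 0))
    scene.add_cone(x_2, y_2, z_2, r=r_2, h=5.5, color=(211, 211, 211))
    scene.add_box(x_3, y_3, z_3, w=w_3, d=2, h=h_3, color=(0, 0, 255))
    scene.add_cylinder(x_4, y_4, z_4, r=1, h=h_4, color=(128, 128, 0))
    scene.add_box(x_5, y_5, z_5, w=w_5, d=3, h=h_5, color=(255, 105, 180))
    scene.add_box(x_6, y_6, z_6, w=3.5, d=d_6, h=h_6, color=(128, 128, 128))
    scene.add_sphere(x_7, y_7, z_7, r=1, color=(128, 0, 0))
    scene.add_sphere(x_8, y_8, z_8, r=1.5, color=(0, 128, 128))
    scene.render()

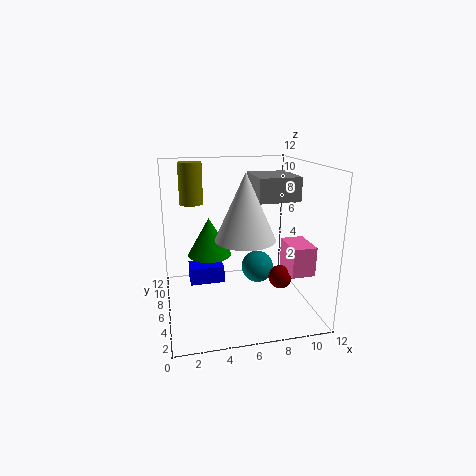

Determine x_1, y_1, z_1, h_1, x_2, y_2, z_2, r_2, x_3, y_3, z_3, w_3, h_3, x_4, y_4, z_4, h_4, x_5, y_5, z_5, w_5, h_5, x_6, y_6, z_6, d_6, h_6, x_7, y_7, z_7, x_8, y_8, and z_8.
x_1 = 4
y_1 = 9
z_1 = 3.5
h_1 = 3.5
x_2 = 6.5
y_2 = 5.5
z_2 = 6
r_2 = 2.5
x_3 = 2
y_3 = 7
z_3 = 1.5
w_3 = 3
h_3 = 1.5
x_4 = 2.5
y_4 = 8.5
z_4 = 8.5
h_4 = 3.5
x_5 = 10
y_5 = 3.5
z_5 = 3
w_5 = 2
h_5 = 2.5
x_6 = 7.5
y_6 = 5
z_6 = 9
d_6 = 4
h_6 = 2
x_7 = 9.5
y_7 = 5
z_7 = 2.5
x_8 = 8.5
y_8 = 8.5
z_8 = 2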